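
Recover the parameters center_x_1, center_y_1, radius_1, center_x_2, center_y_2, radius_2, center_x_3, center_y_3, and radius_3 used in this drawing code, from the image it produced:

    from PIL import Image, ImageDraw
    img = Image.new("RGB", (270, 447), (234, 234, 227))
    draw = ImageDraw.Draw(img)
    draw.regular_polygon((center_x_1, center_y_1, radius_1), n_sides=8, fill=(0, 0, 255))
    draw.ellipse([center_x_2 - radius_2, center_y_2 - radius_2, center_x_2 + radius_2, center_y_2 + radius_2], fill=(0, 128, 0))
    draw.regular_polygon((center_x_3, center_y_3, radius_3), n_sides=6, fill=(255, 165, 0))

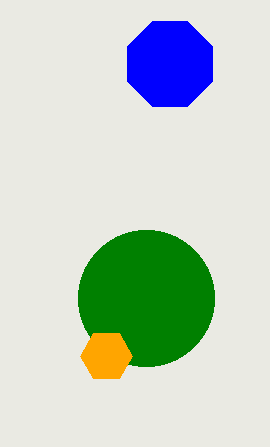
center_x_1 = 170, center_y_1 = 64, radius_1 = 46, center_x_2 = 146, center_y_2 = 298, radius_2 = 68, center_x_3 = 106, center_y_3 = 356, radius_3 = 26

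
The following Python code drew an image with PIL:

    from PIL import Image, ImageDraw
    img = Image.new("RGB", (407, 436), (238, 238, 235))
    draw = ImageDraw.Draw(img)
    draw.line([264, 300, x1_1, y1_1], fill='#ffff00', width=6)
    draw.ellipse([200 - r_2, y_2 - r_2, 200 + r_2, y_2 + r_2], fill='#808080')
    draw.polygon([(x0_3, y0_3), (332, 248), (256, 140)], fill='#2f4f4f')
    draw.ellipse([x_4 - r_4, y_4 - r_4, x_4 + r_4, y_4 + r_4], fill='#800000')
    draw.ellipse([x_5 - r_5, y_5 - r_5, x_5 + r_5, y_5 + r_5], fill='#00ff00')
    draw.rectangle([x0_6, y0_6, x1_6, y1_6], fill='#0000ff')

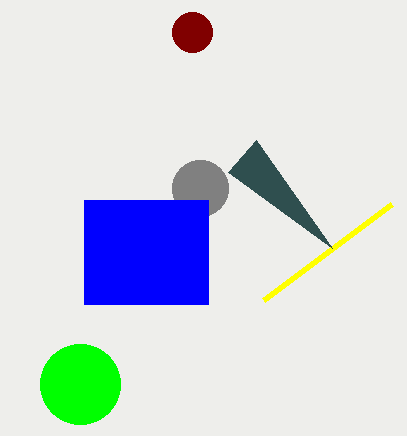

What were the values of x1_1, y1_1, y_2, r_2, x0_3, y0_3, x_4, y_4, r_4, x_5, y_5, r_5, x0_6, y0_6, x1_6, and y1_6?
x1_1 = 392, y1_1 = 204, y_2 = 188, r_2 = 28, x0_3 = 228, y0_3 = 172, x_4 = 192, y_4 = 32, r_4 = 20, x_5 = 80, y_5 = 384, r_5 = 40, x0_6 = 84, y0_6 = 200, x1_6 = 208, y1_6 = 304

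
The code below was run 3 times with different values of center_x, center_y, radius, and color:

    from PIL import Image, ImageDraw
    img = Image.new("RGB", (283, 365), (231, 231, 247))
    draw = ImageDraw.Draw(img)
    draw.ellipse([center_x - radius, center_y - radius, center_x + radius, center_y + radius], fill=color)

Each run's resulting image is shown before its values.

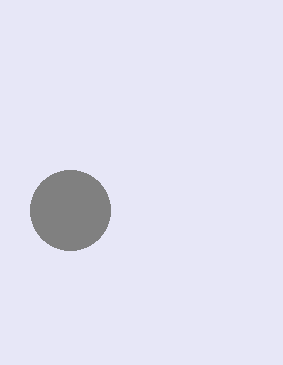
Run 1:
center_x = 70
center_y = 210
radius = 40
color = 'gray'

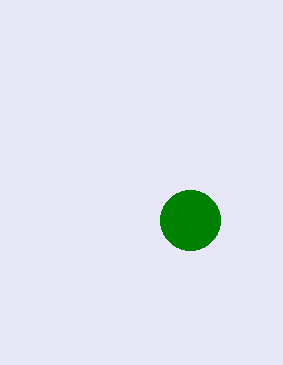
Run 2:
center_x = 190
center_y = 220
radius = 30
color = 'green'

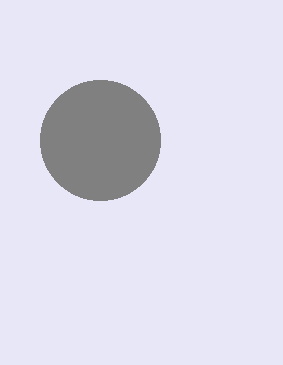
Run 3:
center_x = 100, center_y = 140, radius = 60, color = 'gray'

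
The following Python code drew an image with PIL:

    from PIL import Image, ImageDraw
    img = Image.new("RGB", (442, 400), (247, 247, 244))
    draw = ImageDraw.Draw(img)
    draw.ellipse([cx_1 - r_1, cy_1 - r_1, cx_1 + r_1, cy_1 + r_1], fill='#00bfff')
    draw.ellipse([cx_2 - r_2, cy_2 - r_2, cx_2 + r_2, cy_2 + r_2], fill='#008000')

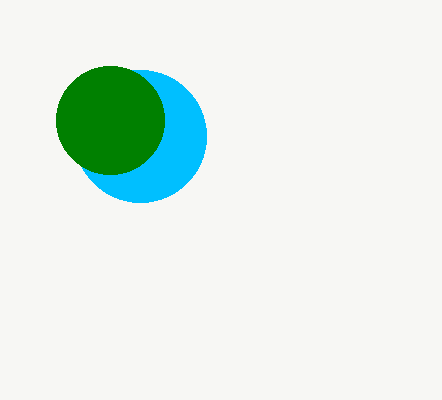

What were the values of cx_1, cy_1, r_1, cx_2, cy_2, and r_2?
cx_1 = 140, cy_1 = 136, r_1 = 66, cx_2 = 110, cy_2 = 120, r_2 = 54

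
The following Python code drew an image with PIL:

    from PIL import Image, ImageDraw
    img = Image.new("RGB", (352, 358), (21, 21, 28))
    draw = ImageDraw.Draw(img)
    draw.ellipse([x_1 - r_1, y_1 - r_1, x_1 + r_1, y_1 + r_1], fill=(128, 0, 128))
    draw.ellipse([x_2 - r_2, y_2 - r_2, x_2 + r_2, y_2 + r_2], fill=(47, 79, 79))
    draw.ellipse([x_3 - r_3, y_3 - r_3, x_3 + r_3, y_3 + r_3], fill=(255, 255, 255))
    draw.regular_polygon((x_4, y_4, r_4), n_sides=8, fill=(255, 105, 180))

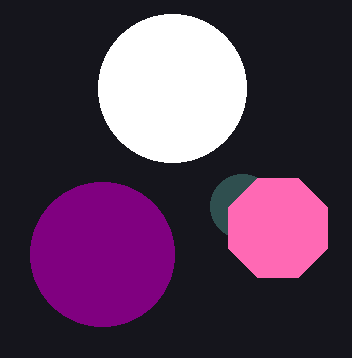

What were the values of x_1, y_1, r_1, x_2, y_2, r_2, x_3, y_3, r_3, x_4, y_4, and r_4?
x_1 = 102, y_1 = 254, r_1 = 72, x_2 = 242, y_2 = 206, r_2 = 32, x_3 = 172, y_3 = 88, r_3 = 74, x_4 = 278, y_4 = 228, r_4 = 54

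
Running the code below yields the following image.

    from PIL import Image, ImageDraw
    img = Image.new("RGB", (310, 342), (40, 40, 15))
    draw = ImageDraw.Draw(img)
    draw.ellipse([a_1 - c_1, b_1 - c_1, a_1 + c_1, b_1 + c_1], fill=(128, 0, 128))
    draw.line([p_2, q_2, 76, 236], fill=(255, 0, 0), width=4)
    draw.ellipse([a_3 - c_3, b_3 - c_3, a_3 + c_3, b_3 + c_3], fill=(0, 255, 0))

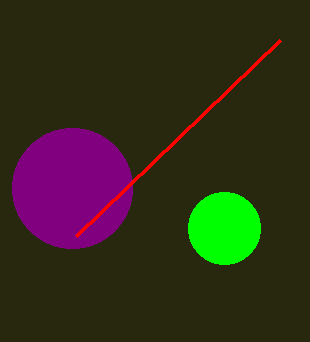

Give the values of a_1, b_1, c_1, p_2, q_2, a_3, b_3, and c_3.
a_1 = 72; b_1 = 188; c_1 = 60; p_2 = 280; q_2 = 40; a_3 = 224; b_3 = 228; c_3 = 36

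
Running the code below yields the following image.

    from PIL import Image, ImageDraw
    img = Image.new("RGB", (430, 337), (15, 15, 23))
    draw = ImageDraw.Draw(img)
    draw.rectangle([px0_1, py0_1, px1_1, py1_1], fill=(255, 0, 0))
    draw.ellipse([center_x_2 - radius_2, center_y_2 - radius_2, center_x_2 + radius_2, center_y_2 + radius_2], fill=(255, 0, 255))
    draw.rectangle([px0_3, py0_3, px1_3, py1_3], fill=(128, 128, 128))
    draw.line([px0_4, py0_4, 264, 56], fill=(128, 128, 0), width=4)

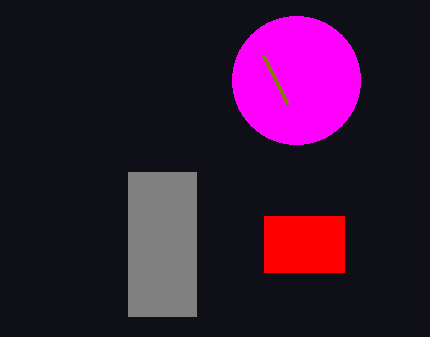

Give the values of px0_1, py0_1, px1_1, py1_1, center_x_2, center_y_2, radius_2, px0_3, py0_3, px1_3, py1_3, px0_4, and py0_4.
px0_1 = 264
py0_1 = 216
px1_1 = 344
py1_1 = 272
center_x_2 = 296
center_y_2 = 80
radius_2 = 64
px0_3 = 128
py0_3 = 172
px1_3 = 196
py1_3 = 316
px0_4 = 288
py0_4 = 104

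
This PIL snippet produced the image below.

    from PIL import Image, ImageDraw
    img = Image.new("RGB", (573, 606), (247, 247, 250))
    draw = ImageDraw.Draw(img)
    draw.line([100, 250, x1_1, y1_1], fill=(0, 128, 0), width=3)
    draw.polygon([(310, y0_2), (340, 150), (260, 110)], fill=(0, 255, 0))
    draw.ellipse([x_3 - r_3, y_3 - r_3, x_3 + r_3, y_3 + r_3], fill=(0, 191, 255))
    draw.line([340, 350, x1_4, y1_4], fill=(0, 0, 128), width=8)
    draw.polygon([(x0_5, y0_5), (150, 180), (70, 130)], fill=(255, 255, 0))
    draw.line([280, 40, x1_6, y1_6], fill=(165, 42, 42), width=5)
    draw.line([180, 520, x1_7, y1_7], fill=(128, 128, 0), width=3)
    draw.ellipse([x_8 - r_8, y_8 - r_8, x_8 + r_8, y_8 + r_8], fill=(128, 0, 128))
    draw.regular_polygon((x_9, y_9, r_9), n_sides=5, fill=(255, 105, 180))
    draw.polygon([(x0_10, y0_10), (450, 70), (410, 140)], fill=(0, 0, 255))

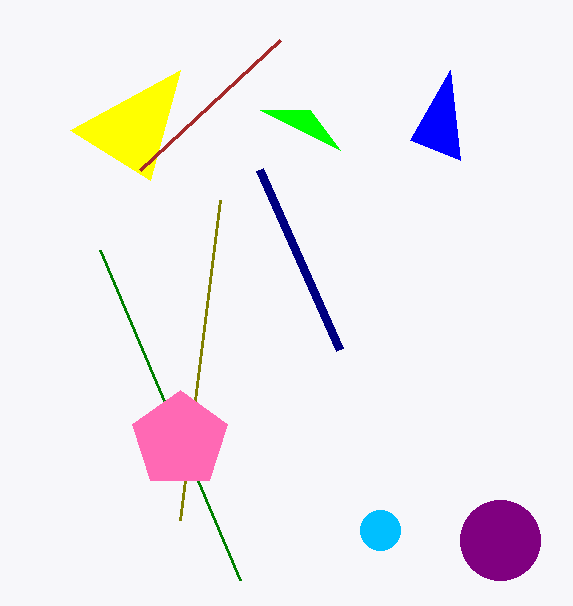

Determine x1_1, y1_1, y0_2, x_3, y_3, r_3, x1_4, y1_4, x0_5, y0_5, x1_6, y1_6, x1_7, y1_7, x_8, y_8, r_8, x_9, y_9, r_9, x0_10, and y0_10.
x1_1 = 240, y1_1 = 580, y0_2 = 110, x_3 = 380, y_3 = 530, r_3 = 20, x1_4 = 260, y1_4 = 170, x0_5 = 180, y0_5 = 70, x1_6 = 140, y1_6 = 170, x1_7 = 220, y1_7 = 200, x_8 = 500, y_8 = 540, r_8 = 40, x_9 = 180, y_9 = 440, r_9 = 50, x0_10 = 460, y0_10 = 160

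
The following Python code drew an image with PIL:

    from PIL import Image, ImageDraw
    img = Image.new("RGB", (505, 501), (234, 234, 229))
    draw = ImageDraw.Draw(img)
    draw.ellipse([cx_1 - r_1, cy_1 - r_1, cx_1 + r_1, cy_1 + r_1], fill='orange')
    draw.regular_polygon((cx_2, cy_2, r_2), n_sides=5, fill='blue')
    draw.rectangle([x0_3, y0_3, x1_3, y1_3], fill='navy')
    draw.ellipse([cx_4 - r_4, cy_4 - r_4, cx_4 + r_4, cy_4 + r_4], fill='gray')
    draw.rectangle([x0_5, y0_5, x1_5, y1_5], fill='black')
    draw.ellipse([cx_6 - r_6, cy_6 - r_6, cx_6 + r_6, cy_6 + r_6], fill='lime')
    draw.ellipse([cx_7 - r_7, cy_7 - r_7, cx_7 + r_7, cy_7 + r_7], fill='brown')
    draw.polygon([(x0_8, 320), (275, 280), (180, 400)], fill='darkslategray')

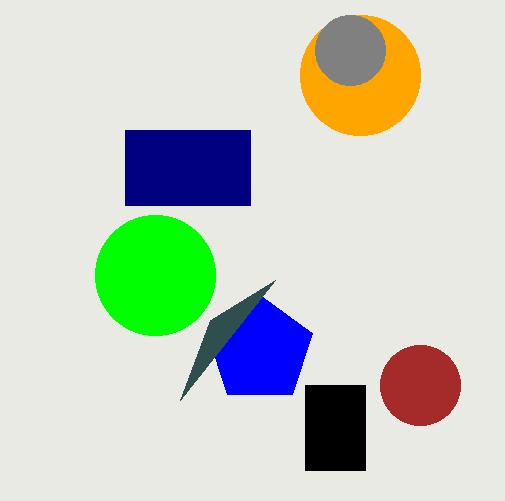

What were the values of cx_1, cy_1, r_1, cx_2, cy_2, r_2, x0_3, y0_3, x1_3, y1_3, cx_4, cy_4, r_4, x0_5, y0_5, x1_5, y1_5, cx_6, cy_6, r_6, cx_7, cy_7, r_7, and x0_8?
cx_1 = 360; cy_1 = 75; r_1 = 60; cx_2 = 260; cy_2 = 350; r_2 = 55; x0_3 = 125; y0_3 = 130; x1_3 = 250; y1_3 = 205; cx_4 = 350; cy_4 = 50; r_4 = 35; x0_5 = 305; y0_5 = 385; x1_5 = 365; y1_5 = 470; cx_6 = 155; cy_6 = 275; r_6 = 60; cx_7 = 420; cy_7 = 385; r_7 = 40; x0_8 = 210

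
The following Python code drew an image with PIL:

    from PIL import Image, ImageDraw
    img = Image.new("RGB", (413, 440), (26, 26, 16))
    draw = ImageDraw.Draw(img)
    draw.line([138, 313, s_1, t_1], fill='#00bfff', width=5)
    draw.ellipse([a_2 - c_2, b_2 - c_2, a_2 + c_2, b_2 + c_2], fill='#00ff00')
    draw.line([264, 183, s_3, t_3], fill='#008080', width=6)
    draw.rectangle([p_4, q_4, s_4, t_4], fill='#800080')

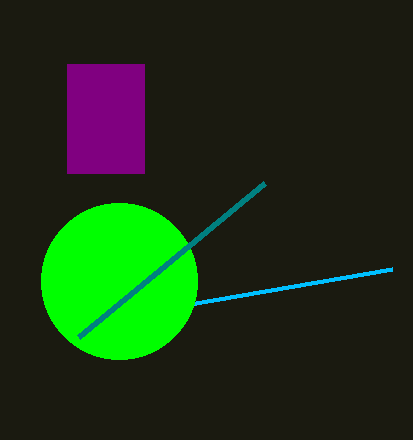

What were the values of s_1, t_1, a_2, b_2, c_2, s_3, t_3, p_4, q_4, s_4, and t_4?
s_1 = 392; t_1 = 269; a_2 = 119; b_2 = 281; c_2 = 78; s_3 = 78; t_3 = 337; p_4 = 67; q_4 = 64; s_4 = 144; t_4 = 173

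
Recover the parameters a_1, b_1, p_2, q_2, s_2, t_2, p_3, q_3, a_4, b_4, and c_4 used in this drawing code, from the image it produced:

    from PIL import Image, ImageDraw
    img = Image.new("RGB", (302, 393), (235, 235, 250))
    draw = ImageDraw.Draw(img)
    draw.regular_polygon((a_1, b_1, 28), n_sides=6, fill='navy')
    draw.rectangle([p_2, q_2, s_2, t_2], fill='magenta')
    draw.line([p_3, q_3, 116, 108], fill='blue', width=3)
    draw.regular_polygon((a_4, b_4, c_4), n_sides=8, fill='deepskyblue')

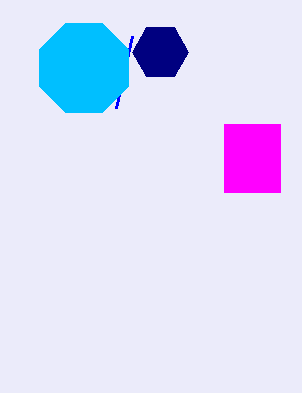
a_1 = 160
b_1 = 52
p_2 = 224
q_2 = 124
s_2 = 280
t_2 = 192
p_3 = 132
q_3 = 36
a_4 = 84
b_4 = 68
c_4 = 48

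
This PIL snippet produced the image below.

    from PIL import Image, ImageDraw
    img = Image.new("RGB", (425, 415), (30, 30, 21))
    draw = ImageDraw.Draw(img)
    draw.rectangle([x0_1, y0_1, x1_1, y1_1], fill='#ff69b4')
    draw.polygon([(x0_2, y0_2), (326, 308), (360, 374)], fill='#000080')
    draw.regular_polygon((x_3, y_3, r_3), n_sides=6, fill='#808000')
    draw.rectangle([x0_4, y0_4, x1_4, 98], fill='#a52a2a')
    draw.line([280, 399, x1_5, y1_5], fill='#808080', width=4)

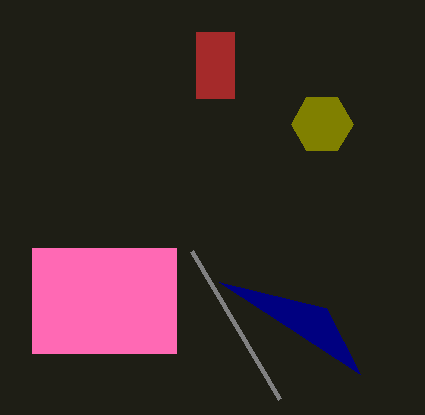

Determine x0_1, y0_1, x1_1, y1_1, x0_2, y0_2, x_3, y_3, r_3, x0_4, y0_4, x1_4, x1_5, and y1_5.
x0_1 = 32
y0_1 = 248
x1_1 = 176
y1_1 = 353
x0_2 = 219
y0_2 = 282
x_3 = 322
y_3 = 124
r_3 = 31
x0_4 = 196
y0_4 = 32
x1_4 = 234
x1_5 = 192
y1_5 = 251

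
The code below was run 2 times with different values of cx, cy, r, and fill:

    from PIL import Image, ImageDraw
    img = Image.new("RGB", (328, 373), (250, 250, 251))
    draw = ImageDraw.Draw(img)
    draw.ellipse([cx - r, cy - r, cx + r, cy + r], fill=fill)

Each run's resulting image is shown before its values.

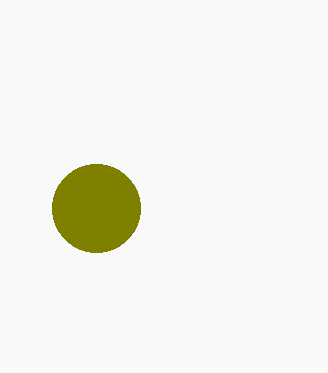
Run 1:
cx = 96; cy = 208; r = 44; fill = 'olive'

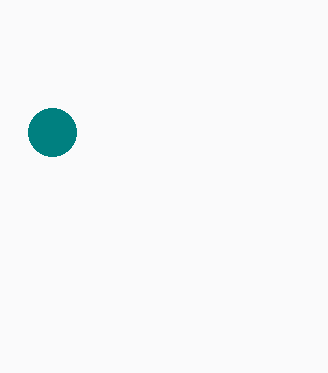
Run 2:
cx = 52
cy = 132
r = 24
fill = 'teal'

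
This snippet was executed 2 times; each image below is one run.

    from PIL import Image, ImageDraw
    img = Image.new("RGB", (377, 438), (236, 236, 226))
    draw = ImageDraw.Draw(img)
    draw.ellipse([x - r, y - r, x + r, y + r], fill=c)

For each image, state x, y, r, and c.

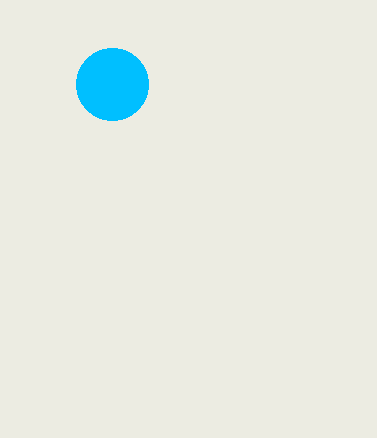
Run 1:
x = 112, y = 84, r = 36, c = 'deepskyblue'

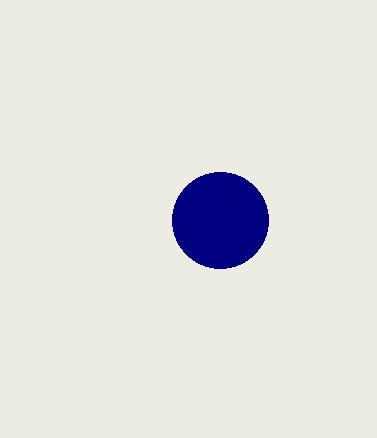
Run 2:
x = 220
y = 220
r = 48
c = 'navy'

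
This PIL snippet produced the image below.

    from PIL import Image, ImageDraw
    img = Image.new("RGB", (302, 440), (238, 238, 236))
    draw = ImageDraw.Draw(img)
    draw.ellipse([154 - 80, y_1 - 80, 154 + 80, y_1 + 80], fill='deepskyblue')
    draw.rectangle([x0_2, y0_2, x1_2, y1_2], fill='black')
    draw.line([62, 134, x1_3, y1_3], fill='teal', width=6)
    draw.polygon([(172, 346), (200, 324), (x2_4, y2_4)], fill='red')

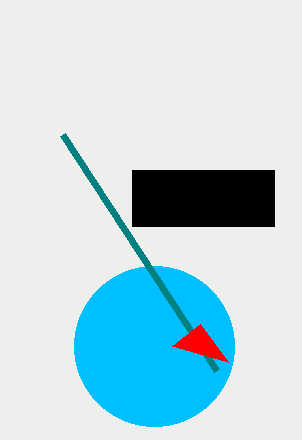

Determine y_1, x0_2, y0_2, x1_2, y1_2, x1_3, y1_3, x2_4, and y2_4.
y_1 = 346, x0_2 = 132, y0_2 = 170, x1_2 = 274, y1_2 = 226, x1_3 = 216, y1_3 = 370, x2_4 = 228, y2_4 = 362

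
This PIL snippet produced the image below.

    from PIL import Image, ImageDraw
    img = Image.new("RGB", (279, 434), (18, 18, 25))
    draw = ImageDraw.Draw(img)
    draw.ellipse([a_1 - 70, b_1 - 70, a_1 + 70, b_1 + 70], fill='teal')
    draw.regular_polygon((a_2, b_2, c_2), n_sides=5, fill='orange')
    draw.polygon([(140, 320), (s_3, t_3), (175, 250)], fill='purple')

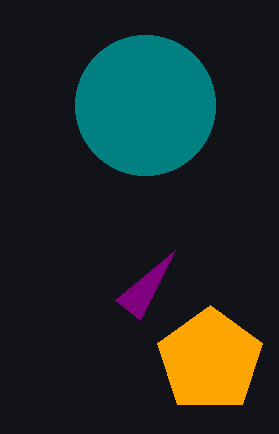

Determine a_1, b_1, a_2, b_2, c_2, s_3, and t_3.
a_1 = 145, b_1 = 105, a_2 = 210, b_2 = 360, c_2 = 55, s_3 = 115, t_3 = 300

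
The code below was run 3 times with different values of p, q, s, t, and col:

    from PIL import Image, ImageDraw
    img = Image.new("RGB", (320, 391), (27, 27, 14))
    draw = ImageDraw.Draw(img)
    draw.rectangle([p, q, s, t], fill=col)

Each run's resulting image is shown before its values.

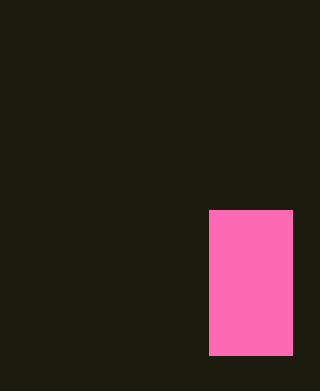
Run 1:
p = 209; q = 210; s = 292; t = 355; col = 'hotpink'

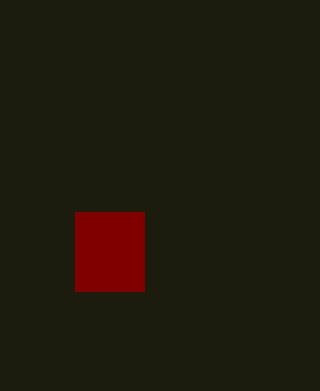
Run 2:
p = 75
q = 212
s = 144
t = 291
col = 'maroon'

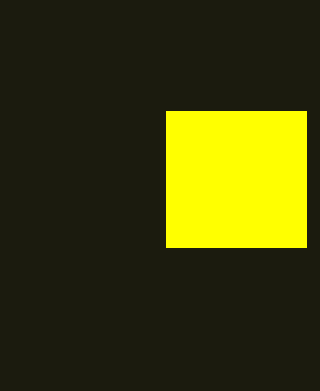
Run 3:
p = 166
q = 111
s = 306
t = 247
col = 'yellow'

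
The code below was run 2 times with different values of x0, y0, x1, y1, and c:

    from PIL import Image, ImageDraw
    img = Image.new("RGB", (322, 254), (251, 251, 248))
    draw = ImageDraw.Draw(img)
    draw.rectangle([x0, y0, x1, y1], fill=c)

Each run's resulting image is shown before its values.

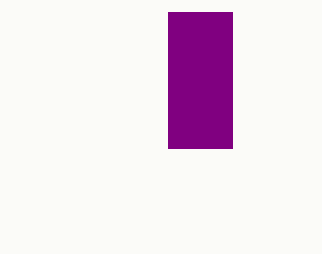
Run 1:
x0 = 168, y0 = 12, x1 = 232, y1 = 148, c = 'purple'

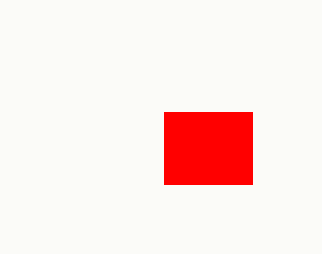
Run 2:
x0 = 164; y0 = 112; x1 = 252; y1 = 184; c = 'red'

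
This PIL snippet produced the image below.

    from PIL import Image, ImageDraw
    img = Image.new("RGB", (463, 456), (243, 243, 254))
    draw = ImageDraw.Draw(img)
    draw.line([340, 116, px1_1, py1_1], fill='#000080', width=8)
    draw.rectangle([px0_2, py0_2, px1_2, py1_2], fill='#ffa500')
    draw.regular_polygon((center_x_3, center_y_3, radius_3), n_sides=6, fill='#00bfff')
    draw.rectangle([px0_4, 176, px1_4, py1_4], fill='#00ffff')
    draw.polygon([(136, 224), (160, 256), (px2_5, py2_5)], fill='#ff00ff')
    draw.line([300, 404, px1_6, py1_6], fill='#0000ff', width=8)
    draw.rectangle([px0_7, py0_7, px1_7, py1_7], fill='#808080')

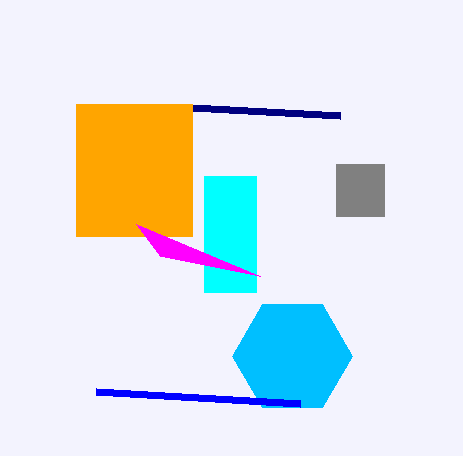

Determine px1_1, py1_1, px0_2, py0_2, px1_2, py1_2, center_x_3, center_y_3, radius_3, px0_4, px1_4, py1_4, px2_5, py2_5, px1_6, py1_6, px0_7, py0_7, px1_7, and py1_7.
px1_1 = 192
py1_1 = 108
px0_2 = 76
py0_2 = 104
px1_2 = 192
py1_2 = 236
center_x_3 = 292
center_y_3 = 356
radius_3 = 60
px0_4 = 204
px1_4 = 256
py1_4 = 292
px2_5 = 260
py2_5 = 276
px1_6 = 96
py1_6 = 392
px0_7 = 336
py0_7 = 164
px1_7 = 384
py1_7 = 216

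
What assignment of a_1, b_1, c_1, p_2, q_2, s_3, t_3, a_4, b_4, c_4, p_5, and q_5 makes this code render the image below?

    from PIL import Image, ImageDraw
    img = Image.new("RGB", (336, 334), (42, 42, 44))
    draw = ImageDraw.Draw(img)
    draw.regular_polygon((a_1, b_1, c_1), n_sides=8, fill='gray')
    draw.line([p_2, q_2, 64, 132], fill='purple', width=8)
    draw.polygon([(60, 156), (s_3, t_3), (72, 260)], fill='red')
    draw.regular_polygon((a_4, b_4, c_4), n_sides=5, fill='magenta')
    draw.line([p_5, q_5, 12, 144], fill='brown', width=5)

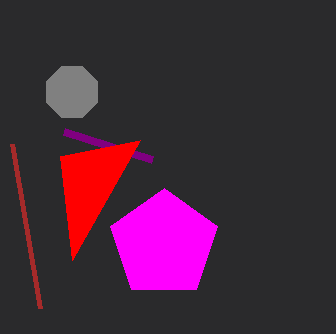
a_1 = 72, b_1 = 92, c_1 = 28, p_2 = 152, q_2 = 160, s_3 = 140, t_3 = 140, a_4 = 164, b_4 = 244, c_4 = 56, p_5 = 40, q_5 = 308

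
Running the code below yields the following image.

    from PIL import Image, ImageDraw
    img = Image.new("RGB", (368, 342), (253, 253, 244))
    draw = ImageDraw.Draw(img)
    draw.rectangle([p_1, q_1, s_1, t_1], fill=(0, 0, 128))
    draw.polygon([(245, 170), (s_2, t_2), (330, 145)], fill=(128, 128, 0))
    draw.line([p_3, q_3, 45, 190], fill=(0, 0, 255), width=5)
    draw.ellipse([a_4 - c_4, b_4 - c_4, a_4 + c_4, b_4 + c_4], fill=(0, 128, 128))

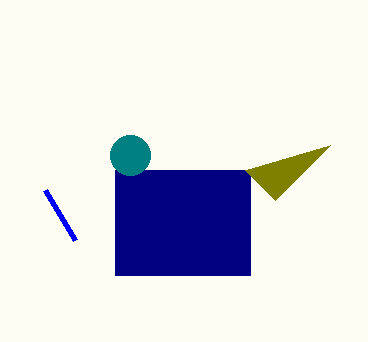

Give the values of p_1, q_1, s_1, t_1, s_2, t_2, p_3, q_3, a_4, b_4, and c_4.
p_1 = 115; q_1 = 170; s_1 = 250; t_1 = 275; s_2 = 275; t_2 = 200; p_3 = 75; q_3 = 240; a_4 = 130; b_4 = 155; c_4 = 20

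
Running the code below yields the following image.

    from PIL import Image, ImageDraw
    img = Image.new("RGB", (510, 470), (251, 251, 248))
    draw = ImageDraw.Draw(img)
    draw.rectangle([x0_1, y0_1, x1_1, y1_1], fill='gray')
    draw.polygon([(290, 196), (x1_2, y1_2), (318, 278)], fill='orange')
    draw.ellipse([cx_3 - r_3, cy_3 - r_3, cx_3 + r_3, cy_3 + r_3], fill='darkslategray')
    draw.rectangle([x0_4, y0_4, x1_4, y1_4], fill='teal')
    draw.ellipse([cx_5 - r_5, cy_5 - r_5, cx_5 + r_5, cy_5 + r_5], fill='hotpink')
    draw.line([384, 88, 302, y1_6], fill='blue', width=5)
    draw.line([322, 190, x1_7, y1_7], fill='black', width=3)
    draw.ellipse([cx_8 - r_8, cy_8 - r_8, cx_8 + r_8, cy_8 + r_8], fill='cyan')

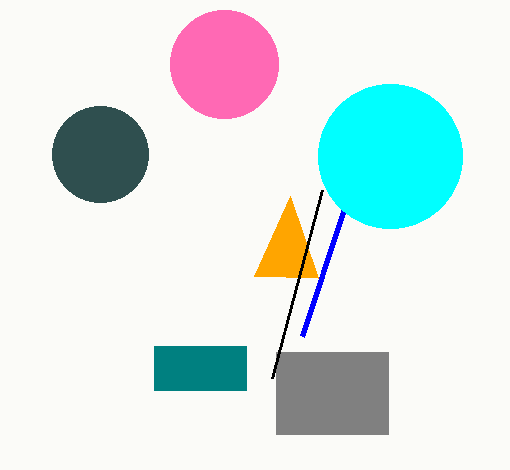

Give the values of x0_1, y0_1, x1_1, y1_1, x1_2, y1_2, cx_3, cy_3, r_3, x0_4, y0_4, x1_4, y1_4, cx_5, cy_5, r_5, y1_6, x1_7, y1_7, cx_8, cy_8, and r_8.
x0_1 = 276; y0_1 = 352; x1_1 = 388; y1_1 = 434; x1_2 = 254; y1_2 = 276; cx_3 = 100; cy_3 = 154; r_3 = 48; x0_4 = 154; y0_4 = 346; x1_4 = 246; y1_4 = 390; cx_5 = 224; cy_5 = 64; r_5 = 54; y1_6 = 336; x1_7 = 272; y1_7 = 378; cx_8 = 390; cy_8 = 156; r_8 = 72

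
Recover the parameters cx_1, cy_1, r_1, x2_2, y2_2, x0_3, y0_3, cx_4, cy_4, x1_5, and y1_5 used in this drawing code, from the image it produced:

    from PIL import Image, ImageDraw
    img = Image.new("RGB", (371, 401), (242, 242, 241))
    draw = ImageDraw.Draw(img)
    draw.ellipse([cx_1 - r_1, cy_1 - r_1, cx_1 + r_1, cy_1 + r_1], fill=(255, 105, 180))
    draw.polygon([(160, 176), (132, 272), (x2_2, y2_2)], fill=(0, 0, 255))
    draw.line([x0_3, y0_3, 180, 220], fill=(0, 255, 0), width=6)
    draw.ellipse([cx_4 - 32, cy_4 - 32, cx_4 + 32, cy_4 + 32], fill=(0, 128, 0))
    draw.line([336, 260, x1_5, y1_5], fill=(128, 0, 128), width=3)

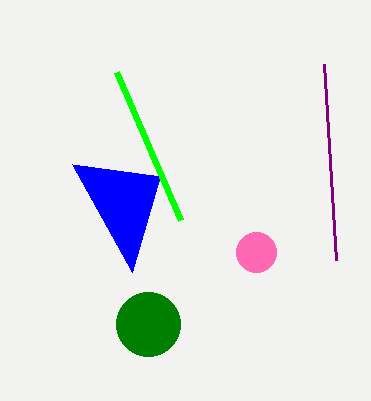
cx_1 = 256
cy_1 = 252
r_1 = 20
x2_2 = 72
y2_2 = 164
x0_3 = 116
y0_3 = 72
cx_4 = 148
cy_4 = 324
x1_5 = 324
y1_5 = 64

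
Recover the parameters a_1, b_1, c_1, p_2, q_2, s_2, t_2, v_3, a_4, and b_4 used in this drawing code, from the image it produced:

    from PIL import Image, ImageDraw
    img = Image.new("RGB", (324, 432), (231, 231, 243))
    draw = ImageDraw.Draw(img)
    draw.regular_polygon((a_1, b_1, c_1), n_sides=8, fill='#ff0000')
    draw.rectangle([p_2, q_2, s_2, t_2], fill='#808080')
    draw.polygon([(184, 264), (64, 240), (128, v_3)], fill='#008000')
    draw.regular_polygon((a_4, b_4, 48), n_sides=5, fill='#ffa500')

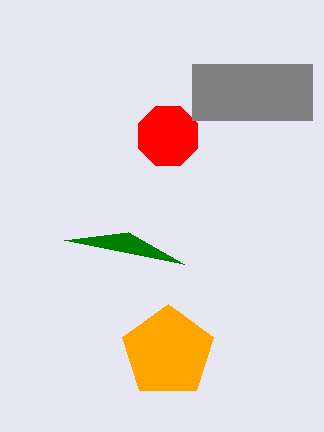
a_1 = 168; b_1 = 136; c_1 = 32; p_2 = 192; q_2 = 64; s_2 = 312; t_2 = 120; v_3 = 232; a_4 = 168; b_4 = 352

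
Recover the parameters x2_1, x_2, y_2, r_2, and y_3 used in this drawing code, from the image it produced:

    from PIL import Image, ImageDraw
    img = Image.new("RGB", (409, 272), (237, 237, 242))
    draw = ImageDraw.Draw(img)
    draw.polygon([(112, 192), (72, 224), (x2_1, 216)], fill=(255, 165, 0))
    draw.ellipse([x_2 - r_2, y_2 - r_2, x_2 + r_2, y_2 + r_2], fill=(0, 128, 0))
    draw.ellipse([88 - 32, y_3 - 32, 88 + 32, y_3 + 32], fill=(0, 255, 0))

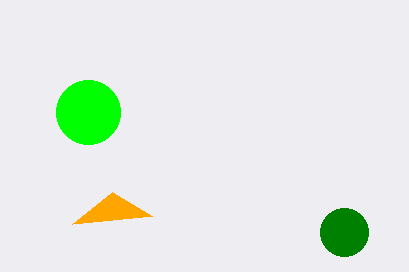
x2_1 = 152
x_2 = 344
y_2 = 232
r_2 = 24
y_3 = 112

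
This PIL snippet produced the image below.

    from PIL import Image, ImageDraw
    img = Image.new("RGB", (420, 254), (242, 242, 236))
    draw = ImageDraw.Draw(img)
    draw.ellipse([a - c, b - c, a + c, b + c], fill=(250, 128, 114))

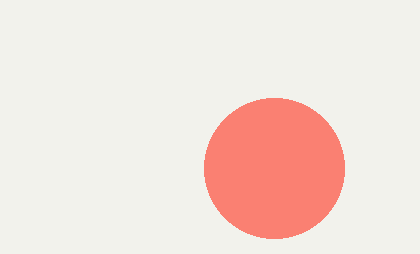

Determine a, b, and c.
a = 274; b = 168; c = 70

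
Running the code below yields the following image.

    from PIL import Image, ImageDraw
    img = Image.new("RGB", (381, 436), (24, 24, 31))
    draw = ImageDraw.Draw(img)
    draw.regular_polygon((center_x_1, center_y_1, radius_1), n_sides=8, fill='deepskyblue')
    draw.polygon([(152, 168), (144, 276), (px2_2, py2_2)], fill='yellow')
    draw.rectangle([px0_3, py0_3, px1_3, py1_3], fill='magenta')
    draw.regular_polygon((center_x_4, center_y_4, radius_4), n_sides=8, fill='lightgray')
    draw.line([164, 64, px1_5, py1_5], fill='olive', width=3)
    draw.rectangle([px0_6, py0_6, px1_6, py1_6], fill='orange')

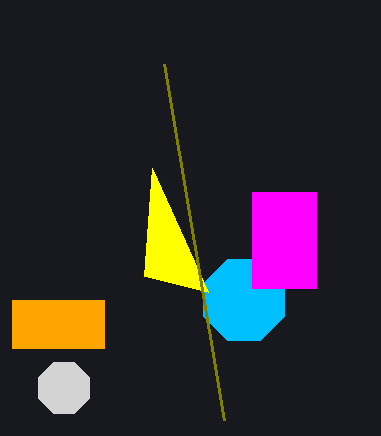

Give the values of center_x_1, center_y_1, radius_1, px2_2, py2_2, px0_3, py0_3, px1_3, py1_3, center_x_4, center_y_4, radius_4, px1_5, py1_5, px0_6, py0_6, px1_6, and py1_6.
center_x_1 = 244; center_y_1 = 300; radius_1 = 44; px2_2 = 208; py2_2 = 292; px0_3 = 252; py0_3 = 192; px1_3 = 316; py1_3 = 288; center_x_4 = 64; center_y_4 = 388; radius_4 = 28; px1_5 = 224; py1_5 = 420; px0_6 = 12; py0_6 = 300; px1_6 = 104; py1_6 = 348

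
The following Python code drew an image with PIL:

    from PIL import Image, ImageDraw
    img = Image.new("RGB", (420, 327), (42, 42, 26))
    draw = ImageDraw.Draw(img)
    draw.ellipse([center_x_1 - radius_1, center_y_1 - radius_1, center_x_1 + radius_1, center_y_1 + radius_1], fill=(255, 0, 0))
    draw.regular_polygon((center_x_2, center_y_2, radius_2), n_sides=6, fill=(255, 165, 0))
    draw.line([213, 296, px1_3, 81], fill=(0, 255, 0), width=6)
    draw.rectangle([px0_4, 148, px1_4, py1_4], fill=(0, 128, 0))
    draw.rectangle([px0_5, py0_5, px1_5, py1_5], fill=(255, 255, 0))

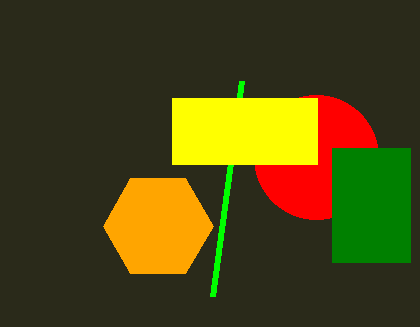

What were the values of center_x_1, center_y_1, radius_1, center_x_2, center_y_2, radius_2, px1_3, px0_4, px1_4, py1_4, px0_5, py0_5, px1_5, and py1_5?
center_x_1 = 316
center_y_1 = 157
radius_1 = 62
center_x_2 = 158
center_y_2 = 226
radius_2 = 55
px1_3 = 242
px0_4 = 332
px1_4 = 410
py1_4 = 262
px0_5 = 172
py0_5 = 98
px1_5 = 317
py1_5 = 164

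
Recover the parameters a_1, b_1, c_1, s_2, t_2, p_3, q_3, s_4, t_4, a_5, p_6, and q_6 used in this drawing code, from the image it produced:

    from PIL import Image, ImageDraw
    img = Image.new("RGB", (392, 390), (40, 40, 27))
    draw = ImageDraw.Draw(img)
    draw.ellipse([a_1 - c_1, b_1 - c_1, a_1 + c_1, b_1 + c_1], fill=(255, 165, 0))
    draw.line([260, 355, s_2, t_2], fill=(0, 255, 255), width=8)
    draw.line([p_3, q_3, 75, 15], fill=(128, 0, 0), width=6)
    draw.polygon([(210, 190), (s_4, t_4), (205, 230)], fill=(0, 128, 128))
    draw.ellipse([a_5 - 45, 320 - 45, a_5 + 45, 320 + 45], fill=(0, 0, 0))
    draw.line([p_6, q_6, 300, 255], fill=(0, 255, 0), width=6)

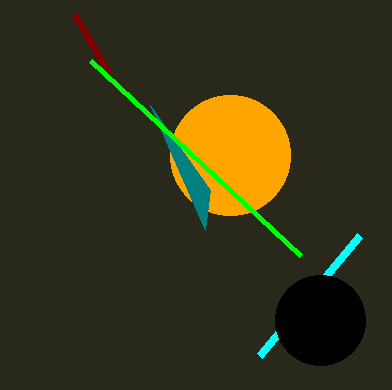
a_1 = 230, b_1 = 155, c_1 = 60, s_2 = 360, t_2 = 235, p_3 = 110, q_3 = 75, s_4 = 150, t_4 = 105, a_5 = 320, p_6 = 90, q_6 = 60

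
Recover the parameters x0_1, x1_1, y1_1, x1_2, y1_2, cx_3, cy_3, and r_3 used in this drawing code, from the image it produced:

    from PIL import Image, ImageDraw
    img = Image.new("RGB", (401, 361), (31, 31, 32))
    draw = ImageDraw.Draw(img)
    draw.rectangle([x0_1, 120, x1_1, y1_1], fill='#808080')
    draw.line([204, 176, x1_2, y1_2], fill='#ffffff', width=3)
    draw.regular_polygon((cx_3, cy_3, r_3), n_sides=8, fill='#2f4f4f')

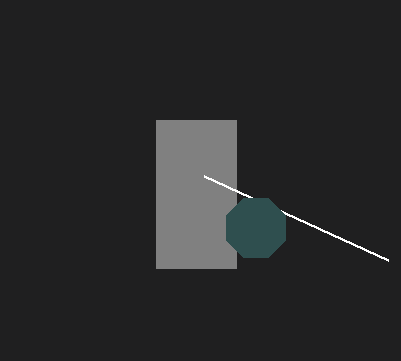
x0_1 = 156
x1_1 = 236
y1_1 = 268
x1_2 = 388
y1_2 = 260
cx_3 = 256
cy_3 = 228
r_3 = 32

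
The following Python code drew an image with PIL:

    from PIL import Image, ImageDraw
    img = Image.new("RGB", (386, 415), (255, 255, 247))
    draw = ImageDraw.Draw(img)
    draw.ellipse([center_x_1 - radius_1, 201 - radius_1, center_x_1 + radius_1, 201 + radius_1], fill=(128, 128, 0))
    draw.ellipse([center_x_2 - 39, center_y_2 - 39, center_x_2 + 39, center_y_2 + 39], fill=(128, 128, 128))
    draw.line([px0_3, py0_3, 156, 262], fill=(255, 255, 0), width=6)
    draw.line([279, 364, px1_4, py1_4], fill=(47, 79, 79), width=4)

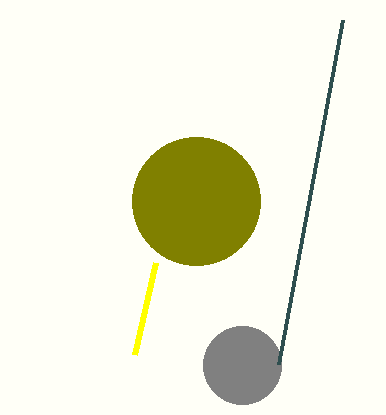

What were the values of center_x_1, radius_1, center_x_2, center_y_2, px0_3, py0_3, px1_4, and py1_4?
center_x_1 = 196; radius_1 = 64; center_x_2 = 242; center_y_2 = 365; px0_3 = 135; py0_3 = 354; px1_4 = 343; py1_4 = 20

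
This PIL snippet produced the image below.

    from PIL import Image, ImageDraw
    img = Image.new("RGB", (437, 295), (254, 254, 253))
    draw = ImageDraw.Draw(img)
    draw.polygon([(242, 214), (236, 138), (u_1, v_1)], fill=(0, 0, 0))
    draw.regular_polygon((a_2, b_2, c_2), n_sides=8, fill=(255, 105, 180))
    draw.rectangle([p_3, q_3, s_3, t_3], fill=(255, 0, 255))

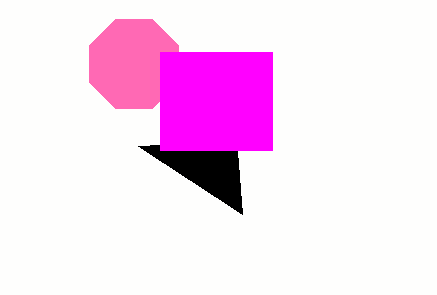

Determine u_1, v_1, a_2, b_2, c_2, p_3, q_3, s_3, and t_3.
u_1 = 138
v_1 = 146
a_2 = 134
b_2 = 64
c_2 = 48
p_3 = 160
q_3 = 52
s_3 = 272
t_3 = 150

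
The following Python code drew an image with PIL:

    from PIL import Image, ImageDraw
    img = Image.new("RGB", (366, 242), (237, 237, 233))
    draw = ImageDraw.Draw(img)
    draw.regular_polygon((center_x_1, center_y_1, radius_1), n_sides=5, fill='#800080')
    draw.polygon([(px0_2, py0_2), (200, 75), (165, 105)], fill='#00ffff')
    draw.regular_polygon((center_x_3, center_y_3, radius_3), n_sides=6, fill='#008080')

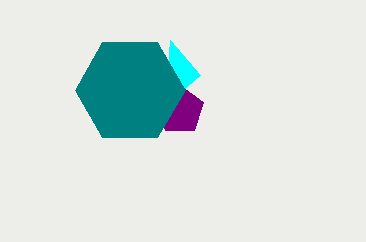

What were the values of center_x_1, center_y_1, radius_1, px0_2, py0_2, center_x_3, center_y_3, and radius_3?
center_x_1 = 180
center_y_1 = 110
radius_1 = 25
px0_2 = 170
py0_2 = 40
center_x_3 = 130
center_y_3 = 90
radius_3 = 55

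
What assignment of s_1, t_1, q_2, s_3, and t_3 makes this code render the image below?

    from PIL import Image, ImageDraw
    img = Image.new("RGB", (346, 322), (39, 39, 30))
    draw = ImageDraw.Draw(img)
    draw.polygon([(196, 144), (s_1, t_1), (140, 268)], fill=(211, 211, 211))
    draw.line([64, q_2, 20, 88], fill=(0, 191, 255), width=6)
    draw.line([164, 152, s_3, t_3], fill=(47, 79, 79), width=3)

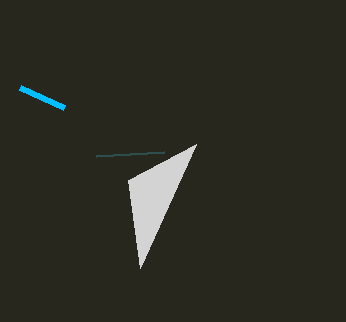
s_1 = 128; t_1 = 180; q_2 = 108; s_3 = 96; t_3 = 156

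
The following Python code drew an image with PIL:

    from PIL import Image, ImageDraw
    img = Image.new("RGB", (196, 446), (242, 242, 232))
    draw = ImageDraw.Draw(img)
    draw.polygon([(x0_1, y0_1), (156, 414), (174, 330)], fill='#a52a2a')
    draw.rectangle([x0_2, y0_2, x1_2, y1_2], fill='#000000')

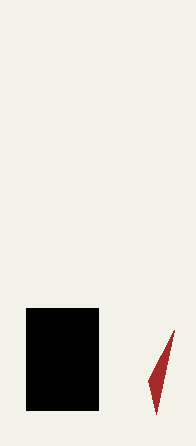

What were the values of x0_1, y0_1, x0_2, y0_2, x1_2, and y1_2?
x0_1 = 148; y0_1 = 380; x0_2 = 26; y0_2 = 308; x1_2 = 98; y1_2 = 410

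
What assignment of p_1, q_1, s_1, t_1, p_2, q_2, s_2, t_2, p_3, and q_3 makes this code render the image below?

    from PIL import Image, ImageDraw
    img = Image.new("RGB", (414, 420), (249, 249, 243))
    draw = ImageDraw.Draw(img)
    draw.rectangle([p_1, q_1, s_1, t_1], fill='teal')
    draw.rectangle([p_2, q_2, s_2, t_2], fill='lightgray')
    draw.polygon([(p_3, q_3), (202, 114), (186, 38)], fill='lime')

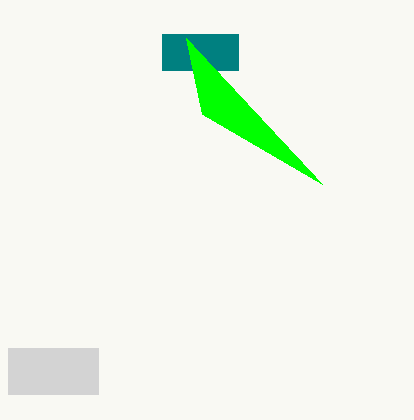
p_1 = 162
q_1 = 34
s_1 = 238
t_1 = 70
p_2 = 8
q_2 = 348
s_2 = 98
t_2 = 394
p_3 = 322
q_3 = 184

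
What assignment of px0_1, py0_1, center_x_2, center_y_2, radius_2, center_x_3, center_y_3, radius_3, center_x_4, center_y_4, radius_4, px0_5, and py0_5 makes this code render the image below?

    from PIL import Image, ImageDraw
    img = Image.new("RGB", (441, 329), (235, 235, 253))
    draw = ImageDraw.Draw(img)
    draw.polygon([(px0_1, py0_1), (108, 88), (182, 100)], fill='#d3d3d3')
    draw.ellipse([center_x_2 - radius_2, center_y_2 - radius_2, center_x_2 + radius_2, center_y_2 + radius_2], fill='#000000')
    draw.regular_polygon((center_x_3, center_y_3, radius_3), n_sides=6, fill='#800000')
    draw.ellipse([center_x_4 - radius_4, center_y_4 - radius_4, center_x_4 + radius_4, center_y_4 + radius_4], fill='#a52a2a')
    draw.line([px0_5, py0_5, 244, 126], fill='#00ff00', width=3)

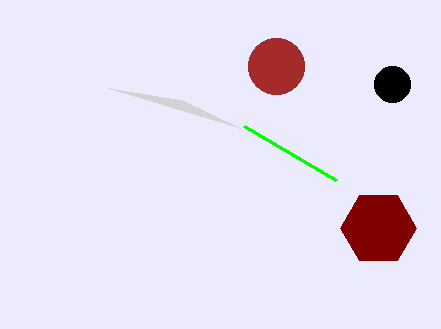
px0_1 = 240, py0_1 = 128, center_x_2 = 392, center_y_2 = 84, radius_2 = 18, center_x_3 = 378, center_y_3 = 228, radius_3 = 38, center_x_4 = 276, center_y_4 = 66, radius_4 = 28, px0_5 = 336, py0_5 = 180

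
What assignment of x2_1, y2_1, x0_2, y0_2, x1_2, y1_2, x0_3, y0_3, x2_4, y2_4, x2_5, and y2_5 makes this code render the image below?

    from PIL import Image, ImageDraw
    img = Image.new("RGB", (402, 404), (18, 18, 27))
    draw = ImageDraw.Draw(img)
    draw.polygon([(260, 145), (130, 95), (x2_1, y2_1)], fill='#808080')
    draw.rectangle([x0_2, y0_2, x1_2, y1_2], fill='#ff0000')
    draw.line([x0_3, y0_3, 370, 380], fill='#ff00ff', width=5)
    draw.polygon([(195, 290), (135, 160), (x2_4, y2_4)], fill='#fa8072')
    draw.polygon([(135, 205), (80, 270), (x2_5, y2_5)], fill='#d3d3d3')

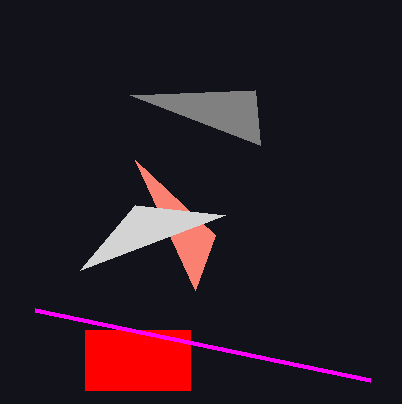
x2_1 = 255; y2_1 = 90; x0_2 = 85; y0_2 = 330; x1_2 = 190; y1_2 = 390; x0_3 = 35; y0_3 = 310; x2_4 = 215; y2_4 = 235; x2_5 = 225; y2_5 = 215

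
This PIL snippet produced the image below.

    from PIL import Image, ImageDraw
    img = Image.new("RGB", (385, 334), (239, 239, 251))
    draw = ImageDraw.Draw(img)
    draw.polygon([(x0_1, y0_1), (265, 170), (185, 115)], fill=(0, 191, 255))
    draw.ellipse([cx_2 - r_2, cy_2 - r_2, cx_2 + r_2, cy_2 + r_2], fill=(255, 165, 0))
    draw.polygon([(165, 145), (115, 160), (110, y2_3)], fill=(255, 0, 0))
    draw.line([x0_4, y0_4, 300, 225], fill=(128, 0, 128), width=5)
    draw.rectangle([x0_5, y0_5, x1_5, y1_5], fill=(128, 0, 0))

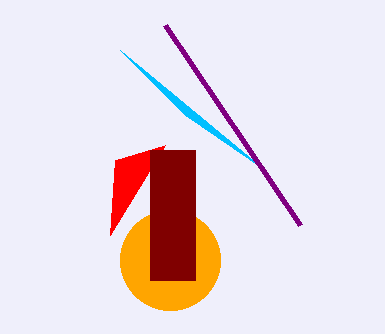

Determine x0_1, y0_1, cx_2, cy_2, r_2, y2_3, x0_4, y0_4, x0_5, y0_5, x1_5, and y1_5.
x0_1 = 120
y0_1 = 50
cx_2 = 170
cy_2 = 260
r_2 = 50
y2_3 = 235
x0_4 = 165
y0_4 = 25
x0_5 = 150
y0_5 = 150
x1_5 = 195
y1_5 = 280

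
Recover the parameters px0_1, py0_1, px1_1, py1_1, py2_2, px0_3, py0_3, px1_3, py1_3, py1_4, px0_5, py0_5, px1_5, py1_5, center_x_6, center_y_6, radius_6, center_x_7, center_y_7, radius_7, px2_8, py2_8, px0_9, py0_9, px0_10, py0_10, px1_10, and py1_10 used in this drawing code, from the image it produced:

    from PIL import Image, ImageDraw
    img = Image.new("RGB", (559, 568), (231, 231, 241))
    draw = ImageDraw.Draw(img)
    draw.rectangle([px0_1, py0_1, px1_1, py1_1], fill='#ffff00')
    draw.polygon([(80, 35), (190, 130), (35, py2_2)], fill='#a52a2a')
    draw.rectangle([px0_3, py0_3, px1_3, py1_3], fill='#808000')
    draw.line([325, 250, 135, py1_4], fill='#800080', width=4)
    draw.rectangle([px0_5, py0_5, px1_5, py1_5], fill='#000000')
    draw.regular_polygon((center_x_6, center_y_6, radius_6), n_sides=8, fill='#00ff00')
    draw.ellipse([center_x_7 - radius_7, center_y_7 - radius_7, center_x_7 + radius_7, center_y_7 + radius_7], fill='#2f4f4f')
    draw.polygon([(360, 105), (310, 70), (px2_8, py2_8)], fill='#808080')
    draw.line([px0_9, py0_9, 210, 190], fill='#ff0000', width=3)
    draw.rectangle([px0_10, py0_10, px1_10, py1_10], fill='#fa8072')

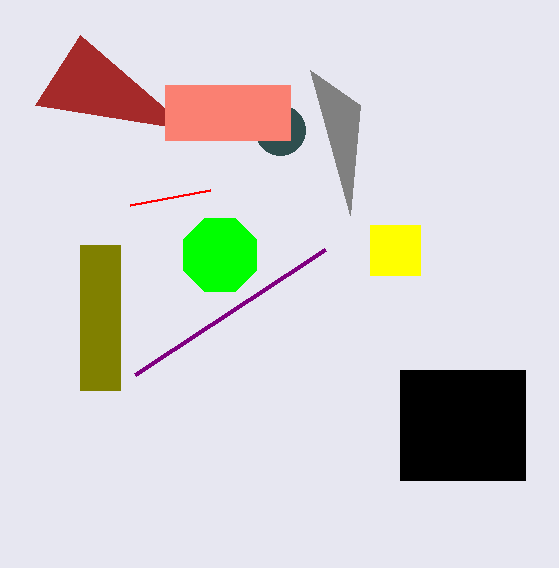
px0_1 = 370; py0_1 = 225; px1_1 = 420; py1_1 = 275; py2_2 = 105; px0_3 = 80; py0_3 = 245; px1_3 = 120; py1_3 = 390; py1_4 = 375; px0_5 = 400; py0_5 = 370; px1_5 = 525; py1_5 = 480; center_x_6 = 220; center_y_6 = 255; radius_6 = 40; center_x_7 = 280; center_y_7 = 130; radius_7 = 25; px2_8 = 350; py2_8 = 215; px0_9 = 130; py0_9 = 205; px0_10 = 165; py0_10 = 85; px1_10 = 290; py1_10 = 140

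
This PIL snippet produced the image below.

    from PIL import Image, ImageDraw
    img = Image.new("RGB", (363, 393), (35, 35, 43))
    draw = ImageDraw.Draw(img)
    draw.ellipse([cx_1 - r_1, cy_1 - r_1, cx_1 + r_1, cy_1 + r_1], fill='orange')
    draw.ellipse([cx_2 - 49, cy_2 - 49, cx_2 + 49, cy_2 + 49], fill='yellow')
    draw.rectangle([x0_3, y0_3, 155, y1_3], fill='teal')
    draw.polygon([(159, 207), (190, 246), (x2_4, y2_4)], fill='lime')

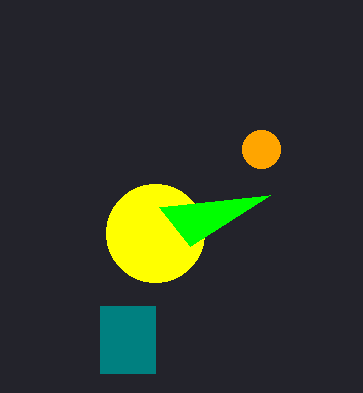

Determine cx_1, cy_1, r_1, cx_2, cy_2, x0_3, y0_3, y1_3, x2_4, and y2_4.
cx_1 = 261; cy_1 = 149; r_1 = 19; cx_2 = 155; cy_2 = 233; x0_3 = 100; y0_3 = 306; y1_3 = 373; x2_4 = 270; y2_4 = 195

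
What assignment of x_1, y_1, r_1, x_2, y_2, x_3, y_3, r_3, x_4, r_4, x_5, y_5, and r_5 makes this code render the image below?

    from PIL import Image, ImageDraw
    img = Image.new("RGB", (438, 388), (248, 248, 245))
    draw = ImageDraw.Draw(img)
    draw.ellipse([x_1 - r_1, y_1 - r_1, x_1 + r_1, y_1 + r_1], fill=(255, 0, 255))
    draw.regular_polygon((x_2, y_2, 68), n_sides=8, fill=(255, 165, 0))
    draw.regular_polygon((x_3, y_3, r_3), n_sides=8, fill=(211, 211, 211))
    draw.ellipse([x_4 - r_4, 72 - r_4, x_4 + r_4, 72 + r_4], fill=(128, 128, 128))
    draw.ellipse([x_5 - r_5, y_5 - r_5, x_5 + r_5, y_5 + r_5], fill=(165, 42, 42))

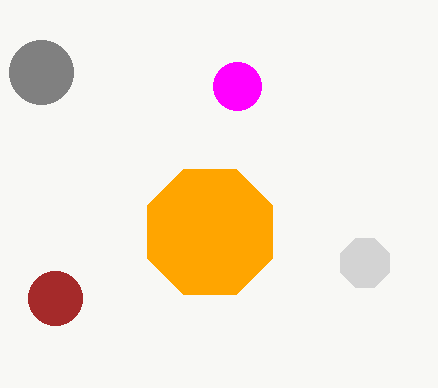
x_1 = 237
y_1 = 86
r_1 = 24
x_2 = 210
y_2 = 232
x_3 = 365
y_3 = 263
r_3 = 26
x_4 = 41
r_4 = 32
x_5 = 55
y_5 = 298
r_5 = 27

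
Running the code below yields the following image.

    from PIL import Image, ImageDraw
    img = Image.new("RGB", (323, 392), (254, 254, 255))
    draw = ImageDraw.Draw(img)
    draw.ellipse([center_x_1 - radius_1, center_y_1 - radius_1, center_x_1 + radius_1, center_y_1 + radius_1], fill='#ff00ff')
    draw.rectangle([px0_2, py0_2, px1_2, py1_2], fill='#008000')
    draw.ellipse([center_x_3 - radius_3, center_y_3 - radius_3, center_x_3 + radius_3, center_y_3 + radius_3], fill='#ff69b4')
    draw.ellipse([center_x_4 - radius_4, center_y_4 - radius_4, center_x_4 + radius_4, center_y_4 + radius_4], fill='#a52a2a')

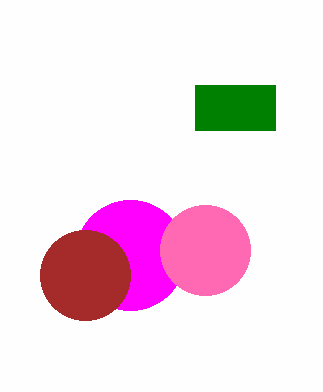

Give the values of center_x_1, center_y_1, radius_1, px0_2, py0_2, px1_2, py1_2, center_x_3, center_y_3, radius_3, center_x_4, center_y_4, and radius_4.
center_x_1 = 130; center_y_1 = 255; radius_1 = 55; px0_2 = 195; py0_2 = 85; px1_2 = 275; py1_2 = 130; center_x_3 = 205; center_y_3 = 250; radius_3 = 45; center_x_4 = 85; center_y_4 = 275; radius_4 = 45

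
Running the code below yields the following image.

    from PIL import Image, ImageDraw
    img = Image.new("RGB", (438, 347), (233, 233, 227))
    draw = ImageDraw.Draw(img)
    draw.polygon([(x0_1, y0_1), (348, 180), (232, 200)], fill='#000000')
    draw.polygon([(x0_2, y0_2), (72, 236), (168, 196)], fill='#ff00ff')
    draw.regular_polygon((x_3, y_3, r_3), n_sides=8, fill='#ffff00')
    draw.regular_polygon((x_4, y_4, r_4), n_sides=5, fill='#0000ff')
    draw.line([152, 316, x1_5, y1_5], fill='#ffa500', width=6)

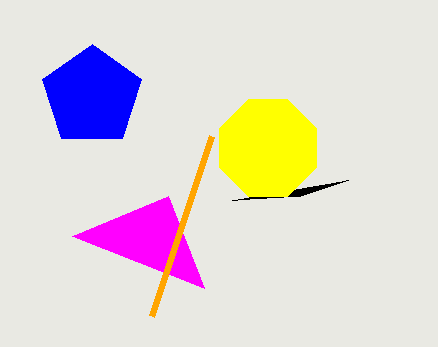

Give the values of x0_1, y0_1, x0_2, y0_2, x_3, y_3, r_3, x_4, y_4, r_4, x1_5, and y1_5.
x0_1 = 300; y0_1 = 196; x0_2 = 204; y0_2 = 288; x_3 = 268; y_3 = 148; r_3 = 52; x_4 = 92; y_4 = 96; r_4 = 52; x1_5 = 212; y1_5 = 136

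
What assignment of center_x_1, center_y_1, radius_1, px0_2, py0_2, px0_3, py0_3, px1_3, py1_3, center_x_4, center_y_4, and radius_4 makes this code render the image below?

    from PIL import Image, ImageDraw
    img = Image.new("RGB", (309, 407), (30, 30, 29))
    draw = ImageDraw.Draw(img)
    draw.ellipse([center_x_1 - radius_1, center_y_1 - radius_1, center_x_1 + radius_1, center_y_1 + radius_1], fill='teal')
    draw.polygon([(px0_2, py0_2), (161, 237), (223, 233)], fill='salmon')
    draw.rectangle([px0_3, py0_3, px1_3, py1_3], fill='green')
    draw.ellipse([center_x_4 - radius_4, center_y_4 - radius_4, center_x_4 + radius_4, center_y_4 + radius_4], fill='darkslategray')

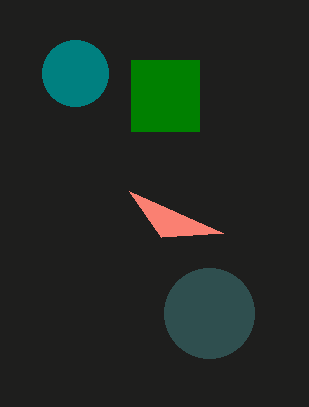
center_x_1 = 75, center_y_1 = 73, radius_1 = 33, px0_2 = 129, py0_2 = 191, px0_3 = 131, py0_3 = 60, px1_3 = 199, py1_3 = 131, center_x_4 = 209, center_y_4 = 313, radius_4 = 45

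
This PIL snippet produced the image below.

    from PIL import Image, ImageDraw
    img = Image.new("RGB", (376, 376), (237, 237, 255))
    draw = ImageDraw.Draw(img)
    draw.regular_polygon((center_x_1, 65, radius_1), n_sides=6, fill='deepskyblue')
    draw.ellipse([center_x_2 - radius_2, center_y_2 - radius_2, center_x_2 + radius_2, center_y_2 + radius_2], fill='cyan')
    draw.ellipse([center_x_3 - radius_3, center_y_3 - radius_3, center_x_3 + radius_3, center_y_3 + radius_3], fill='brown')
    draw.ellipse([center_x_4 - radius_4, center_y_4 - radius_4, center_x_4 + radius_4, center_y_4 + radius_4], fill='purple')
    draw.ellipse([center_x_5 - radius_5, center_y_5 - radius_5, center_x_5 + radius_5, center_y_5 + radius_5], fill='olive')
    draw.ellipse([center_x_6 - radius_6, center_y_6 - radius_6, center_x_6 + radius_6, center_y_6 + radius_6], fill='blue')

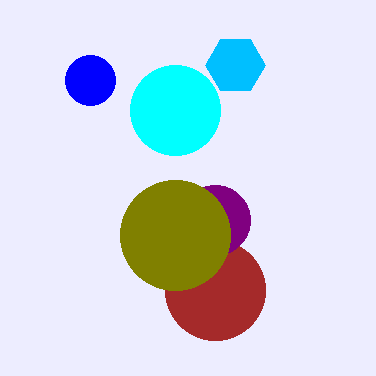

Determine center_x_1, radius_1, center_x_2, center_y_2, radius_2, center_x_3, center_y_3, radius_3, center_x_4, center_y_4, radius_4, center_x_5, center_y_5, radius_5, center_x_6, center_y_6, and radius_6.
center_x_1 = 235
radius_1 = 30
center_x_2 = 175
center_y_2 = 110
radius_2 = 45
center_x_3 = 215
center_y_3 = 290
radius_3 = 50
center_x_4 = 215
center_y_4 = 220
radius_4 = 35
center_x_5 = 175
center_y_5 = 235
radius_5 = 55
center_x_6 = 90
center_y_6 = 80
radius_6 = 25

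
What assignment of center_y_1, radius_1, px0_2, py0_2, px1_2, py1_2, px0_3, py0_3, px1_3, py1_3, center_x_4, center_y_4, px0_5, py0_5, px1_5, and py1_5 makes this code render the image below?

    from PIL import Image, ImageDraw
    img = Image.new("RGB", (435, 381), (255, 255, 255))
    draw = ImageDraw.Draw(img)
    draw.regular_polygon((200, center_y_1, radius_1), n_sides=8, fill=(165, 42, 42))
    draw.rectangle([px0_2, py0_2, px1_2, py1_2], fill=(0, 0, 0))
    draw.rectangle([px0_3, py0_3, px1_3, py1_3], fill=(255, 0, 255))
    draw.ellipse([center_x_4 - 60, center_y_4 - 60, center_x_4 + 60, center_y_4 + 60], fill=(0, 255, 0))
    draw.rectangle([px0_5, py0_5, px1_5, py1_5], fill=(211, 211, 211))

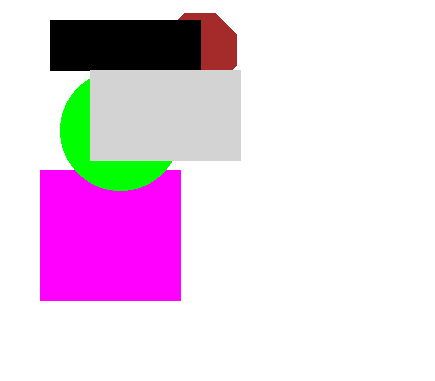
center_y_1 = 50, radius_1 = 40, px0_2 = 50, py0_2 = 20, px1_2 = 200, py1_2 = 70, px0_3 = 40, py0_3 = 170, px1_3 = 180, py1_3 = 300, center_x_4 = 120, center_y_4 = 130, px0_5 = 90, py0_5 = 70, px1_5 = 240, py1_5 = 160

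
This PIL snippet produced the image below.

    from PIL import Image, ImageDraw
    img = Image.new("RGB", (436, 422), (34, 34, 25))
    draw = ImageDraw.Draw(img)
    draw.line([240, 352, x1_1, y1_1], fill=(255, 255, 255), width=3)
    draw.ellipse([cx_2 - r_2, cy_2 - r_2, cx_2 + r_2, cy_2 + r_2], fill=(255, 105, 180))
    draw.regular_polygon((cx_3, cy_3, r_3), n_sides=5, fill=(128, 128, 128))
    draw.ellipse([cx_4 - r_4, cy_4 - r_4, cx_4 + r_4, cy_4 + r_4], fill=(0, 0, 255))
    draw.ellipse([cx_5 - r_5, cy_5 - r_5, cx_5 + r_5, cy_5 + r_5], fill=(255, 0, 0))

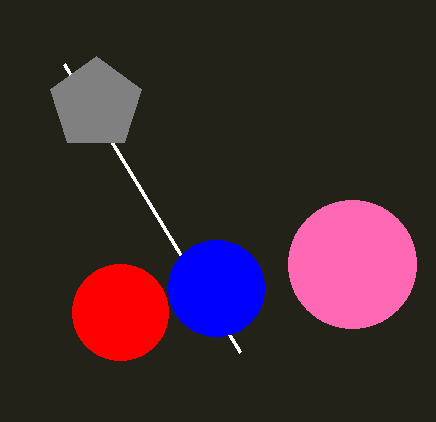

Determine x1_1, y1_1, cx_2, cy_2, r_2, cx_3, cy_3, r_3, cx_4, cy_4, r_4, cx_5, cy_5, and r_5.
x1_1 = 64; y1_1 = 64; cx_2 = 352; cy_2 = 264; r_2 = 64; cx_3 = 96; cy_3 = 104; r_3 = 48; cx_4 = 216; cy_4 = 288; r_4 = 48; cx_5 = 120; cy_5 = 312; r_5 = 48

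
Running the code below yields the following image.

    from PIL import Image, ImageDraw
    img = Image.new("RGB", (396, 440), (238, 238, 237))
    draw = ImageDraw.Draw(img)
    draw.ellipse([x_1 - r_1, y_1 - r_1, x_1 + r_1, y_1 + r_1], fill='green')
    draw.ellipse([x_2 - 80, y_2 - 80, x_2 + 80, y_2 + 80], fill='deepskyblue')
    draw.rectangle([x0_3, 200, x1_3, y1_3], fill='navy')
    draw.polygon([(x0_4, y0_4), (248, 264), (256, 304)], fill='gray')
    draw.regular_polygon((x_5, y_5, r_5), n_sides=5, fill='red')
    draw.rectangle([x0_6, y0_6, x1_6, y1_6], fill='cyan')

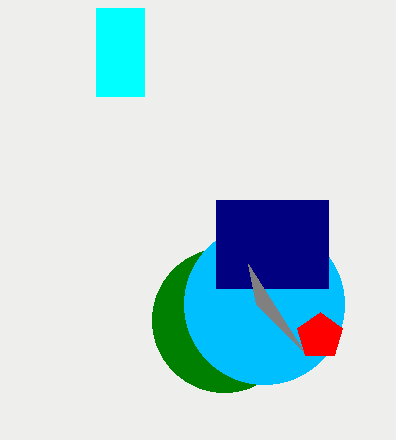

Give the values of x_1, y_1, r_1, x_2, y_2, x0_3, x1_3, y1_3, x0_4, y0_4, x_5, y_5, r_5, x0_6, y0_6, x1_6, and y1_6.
x_1 = 224
y_1 = 320
r_1 = 72
x_2 = 264
y_2 = 304
x0_3 = 216
x1_3 = 328
y1_3 = 288
x0_4 = 304
y0_4 = 352
x_5 = 320
y_5 = 336
r_5 = 24
x0_6 = 96
y0_6 = 8
x1_6 = 144
y1_6 = 96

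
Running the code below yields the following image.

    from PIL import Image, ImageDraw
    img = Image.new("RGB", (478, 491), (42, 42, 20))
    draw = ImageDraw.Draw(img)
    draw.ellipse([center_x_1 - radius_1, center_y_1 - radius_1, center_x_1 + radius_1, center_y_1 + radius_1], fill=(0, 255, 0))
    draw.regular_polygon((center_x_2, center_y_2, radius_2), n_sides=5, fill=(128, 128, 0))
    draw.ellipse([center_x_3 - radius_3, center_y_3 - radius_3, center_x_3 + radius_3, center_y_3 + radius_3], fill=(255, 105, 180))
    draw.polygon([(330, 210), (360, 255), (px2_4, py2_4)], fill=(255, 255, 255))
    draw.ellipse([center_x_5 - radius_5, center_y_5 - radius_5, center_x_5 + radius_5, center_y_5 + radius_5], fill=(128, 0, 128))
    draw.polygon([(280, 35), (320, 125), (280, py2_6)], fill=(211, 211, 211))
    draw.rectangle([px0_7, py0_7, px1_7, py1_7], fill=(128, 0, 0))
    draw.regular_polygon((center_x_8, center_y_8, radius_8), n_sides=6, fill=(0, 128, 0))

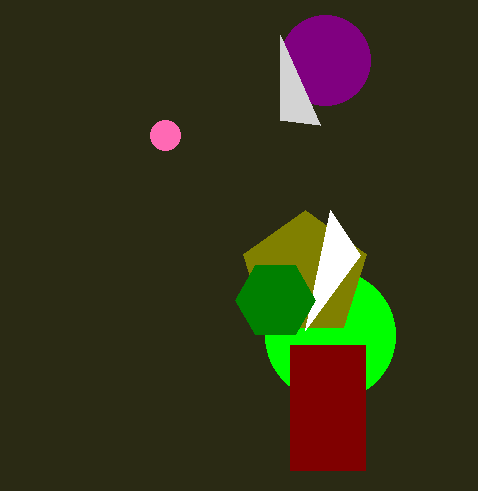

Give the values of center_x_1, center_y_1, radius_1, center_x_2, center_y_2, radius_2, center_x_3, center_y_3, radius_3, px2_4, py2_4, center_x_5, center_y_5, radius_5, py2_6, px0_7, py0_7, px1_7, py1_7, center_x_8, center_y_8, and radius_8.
center_x_1 = 330; center_y_1 = 335; radius_1 = 65; center_x_2 = 305; center_y_2 = 275; radius_2 = 65; center_x_3 = 165; center_y_3 = 135; radius_3 = 15; px2_4 = 305; py2_4 = 330; center_x_5 = 325; center_y_5 = 60; radius_5 = 45; py2_6 = 120; px0_7 = 290; py0_7 = 345; px1_7 = 365; py1_7 = 470; center_x_8 = 275; center_y_8 = 300; radius_8 = 40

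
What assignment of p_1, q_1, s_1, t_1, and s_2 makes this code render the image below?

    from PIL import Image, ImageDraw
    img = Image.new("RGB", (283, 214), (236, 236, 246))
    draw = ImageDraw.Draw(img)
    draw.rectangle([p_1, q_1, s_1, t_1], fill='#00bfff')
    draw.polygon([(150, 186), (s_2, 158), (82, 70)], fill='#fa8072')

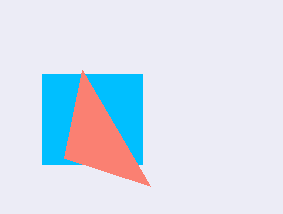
p_1 = 42, q_1 = 74, s_1 = 142, t_1 = 164, s_2 = 64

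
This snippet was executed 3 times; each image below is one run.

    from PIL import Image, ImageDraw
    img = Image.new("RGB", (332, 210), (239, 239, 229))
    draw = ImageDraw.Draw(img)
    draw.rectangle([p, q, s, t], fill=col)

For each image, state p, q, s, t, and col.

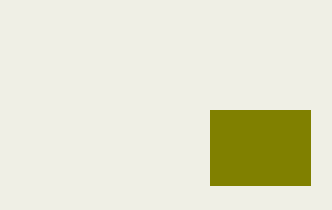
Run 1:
p = 210
q = 110
s = 310
t = 185
col = 'olive'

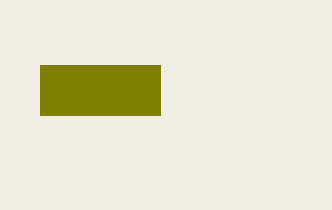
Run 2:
p = 40, q = 65, s = 160, t = 115, col = 'olive'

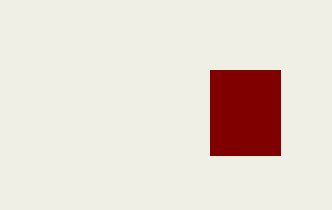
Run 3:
p = 210; q = 70; s = 280; t = 155; col = 'maroon'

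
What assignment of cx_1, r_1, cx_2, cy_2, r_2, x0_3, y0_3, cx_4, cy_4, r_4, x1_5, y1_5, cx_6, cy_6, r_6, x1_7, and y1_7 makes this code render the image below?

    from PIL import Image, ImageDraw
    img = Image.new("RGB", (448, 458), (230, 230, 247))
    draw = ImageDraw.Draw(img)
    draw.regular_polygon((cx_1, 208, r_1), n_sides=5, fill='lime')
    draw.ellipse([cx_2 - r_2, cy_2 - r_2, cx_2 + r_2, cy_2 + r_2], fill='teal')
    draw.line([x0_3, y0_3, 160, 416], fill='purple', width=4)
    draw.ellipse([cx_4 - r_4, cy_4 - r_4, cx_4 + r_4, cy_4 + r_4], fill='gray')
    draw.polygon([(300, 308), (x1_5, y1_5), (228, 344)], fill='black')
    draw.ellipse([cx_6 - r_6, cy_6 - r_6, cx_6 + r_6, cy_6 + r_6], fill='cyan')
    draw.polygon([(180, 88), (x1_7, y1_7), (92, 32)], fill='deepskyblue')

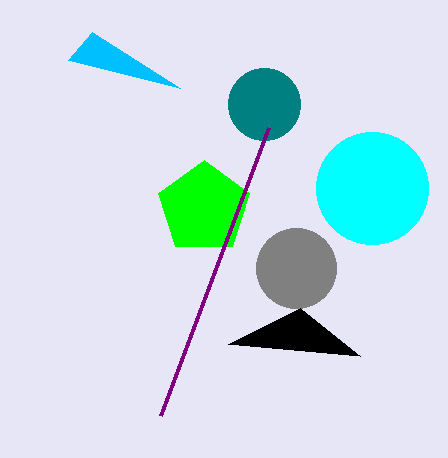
cx_1 = 204; r_1 = 48; cx_2 = 264; cy_2 = 104; r_2 = 36; x0_3 = 268; y0_3 = 128; cx_4 = 296; cy_4 = 268; r_4 = 40; x1_5 = 360; y1_5 = 356; cx_6 = 372; cy_6 = 188; r_6 = 56; x1_7 = 68; y1_7 = 60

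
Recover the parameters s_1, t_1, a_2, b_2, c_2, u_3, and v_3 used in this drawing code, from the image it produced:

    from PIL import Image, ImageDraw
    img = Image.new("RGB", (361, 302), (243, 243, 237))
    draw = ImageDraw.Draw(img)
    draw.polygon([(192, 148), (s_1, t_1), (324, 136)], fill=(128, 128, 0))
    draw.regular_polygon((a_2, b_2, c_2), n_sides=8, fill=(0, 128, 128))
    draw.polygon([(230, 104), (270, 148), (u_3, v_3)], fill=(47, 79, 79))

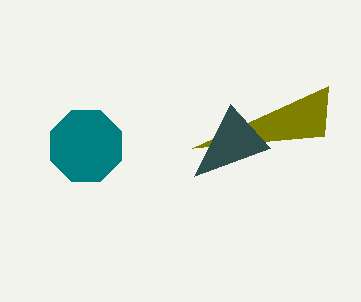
s_1 = 328; t_1 = 86; a_2 = 86; b_2 = 146; c_2 = 38; u_3 = 194; v_3 = 176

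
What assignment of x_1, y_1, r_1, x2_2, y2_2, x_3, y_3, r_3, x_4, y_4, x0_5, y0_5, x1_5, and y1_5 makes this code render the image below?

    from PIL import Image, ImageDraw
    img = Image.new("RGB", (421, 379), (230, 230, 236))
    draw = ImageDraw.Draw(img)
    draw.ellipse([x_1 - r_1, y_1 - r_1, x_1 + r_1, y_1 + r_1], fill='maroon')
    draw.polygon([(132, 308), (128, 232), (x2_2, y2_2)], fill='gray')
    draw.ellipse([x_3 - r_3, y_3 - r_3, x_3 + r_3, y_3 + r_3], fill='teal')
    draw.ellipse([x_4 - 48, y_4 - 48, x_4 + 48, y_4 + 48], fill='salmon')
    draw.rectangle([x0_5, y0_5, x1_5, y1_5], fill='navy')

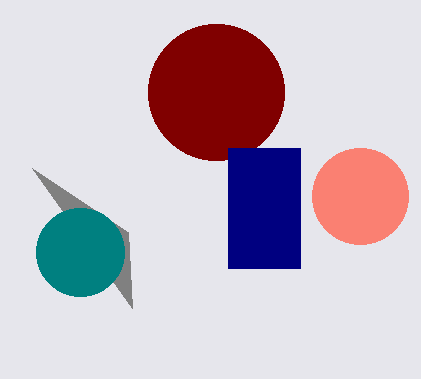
x_1 = 216
y_1 = 92
r_1 = 68
x2_2 = 32
y2_2 = 168
x_3 = 80
y_3 = 252
r_3 = 44
x_4 = 360
y_4 = 196
x0_5 = 228
y0_5 = 148
x1_5 = 300
y1_5 = 268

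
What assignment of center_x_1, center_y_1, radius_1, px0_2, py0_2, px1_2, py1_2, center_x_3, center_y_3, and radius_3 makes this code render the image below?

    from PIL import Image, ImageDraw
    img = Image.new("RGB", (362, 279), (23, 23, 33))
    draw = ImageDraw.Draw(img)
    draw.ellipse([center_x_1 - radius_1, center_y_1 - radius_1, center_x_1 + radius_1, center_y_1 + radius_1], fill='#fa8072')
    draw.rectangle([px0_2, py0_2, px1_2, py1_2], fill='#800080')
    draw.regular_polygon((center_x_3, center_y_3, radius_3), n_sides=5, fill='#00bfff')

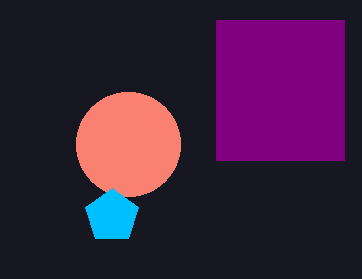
center_x_1 = 128, center_y_1 = 144, radius_1 = 52, px0_2 = 216, py0_2 = 20, px1_2 = 344, py1_2 = 160, center_x_3 = 112, center_y_3 = 216, radius_3 = 28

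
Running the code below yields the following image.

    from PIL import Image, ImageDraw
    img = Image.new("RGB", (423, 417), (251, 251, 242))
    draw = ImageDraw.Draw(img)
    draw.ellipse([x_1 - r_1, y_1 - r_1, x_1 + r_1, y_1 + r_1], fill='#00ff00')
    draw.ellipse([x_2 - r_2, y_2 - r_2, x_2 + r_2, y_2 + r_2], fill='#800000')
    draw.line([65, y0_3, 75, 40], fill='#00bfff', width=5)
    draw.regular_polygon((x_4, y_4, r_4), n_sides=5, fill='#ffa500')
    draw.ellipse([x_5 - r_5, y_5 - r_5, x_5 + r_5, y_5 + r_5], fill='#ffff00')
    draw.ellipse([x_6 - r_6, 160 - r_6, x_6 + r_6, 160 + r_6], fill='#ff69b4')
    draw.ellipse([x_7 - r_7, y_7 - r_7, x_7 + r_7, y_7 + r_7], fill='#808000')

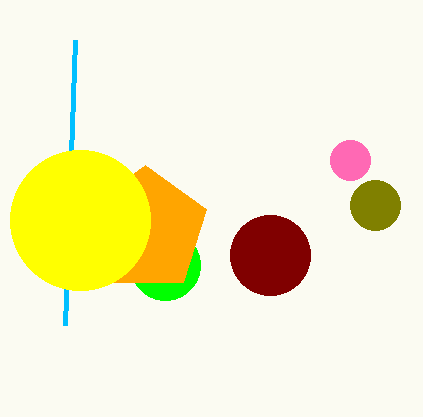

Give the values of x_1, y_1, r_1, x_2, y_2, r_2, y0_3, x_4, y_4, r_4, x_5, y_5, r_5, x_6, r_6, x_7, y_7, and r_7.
x_1 = 165, y_1 = 265, r_1 = 35, x_2 = 270, y_2 = 255, r_2 = 40, y0_3 = 325, x_4 = 145, y_4 = 230, r_4 = 65, x_5 = 80, y_5 = 220, r_5 = 70, x_6 = 350, r_6 = 20, x_7 = 375, y_7 = 205, r_7 = 25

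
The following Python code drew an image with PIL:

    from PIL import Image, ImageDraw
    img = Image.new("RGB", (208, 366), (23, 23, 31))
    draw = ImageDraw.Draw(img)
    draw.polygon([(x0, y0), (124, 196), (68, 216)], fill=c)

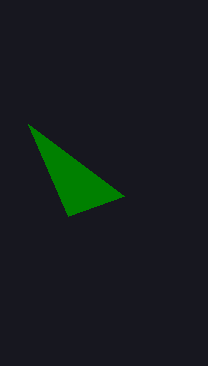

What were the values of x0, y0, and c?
x0 = 28; y0 = 124; c = 'green'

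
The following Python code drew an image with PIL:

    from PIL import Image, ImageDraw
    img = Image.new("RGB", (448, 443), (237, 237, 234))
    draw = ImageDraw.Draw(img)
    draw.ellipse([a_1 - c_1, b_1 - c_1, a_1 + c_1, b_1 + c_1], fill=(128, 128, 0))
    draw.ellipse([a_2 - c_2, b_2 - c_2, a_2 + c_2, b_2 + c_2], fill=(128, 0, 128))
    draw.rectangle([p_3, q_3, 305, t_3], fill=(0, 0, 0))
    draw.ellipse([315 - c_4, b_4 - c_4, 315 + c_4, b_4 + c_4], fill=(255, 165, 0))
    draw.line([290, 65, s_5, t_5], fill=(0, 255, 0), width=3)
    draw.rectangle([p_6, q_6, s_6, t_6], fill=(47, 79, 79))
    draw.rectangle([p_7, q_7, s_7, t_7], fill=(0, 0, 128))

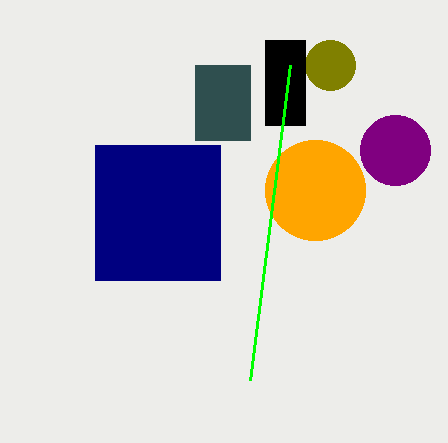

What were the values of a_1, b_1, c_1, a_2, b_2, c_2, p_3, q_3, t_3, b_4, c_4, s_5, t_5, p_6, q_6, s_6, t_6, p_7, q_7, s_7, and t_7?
a_1 = 330, b_1 = 65, c_1 = 25, a_2 = 395, b_2 = 150, c_2 = 35, p_3 = 265, q_3 = 40, t_3 = 125, b_4 = 190, c_4 = 50, s_5 = 250, t_5 = 380, p_6 = 195, q_6 = 65, s_6 = 250, t_6 = 140, p_7 = 95, q_7 = 145, s_7 = 220, t_7 = 280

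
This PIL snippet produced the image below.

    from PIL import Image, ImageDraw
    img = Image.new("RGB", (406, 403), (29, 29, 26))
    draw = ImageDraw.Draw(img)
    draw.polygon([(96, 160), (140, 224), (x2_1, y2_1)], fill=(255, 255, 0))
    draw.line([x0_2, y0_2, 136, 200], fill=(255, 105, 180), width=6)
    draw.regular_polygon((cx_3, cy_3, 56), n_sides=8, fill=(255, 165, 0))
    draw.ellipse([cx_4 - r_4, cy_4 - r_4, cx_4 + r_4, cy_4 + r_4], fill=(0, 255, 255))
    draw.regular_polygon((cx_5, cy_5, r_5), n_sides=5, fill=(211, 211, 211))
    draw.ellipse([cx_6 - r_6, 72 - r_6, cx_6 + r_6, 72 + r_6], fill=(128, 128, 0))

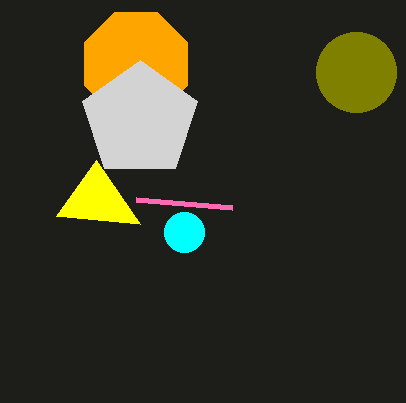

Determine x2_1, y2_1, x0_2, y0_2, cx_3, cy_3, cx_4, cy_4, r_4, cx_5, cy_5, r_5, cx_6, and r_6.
x2_1 = 56, y2_1 = 216, x0_2 = 232, y0_2 = 208, cx_3 = 136, cy_3 = 64, cx_4 = 184, cy_4 = 232, r_4 = 20, cx_5 = 140, cy_5 = 120, r_5 = 60, cx_6 = 356, r_6 = 40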